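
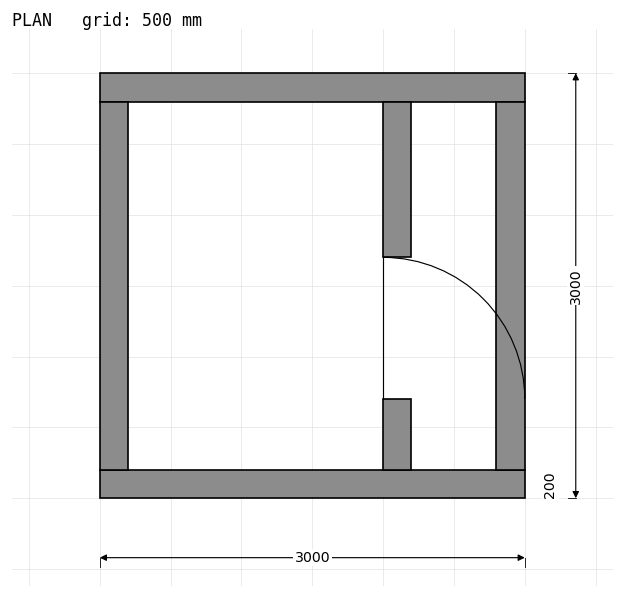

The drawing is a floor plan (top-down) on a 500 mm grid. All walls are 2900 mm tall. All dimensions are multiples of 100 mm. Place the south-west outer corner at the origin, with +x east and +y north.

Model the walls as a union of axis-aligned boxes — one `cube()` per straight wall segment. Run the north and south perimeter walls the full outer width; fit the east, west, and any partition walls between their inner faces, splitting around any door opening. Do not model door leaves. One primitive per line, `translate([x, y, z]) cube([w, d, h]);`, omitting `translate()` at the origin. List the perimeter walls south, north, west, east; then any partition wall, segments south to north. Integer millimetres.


cube([3000, 200, 2900]);
translate([0, 2800, 0]) cube([3000, 200, 2900]);
translate([0, 200, 0]) cube([200, 2600, 2900]);
translate([2800, 200, 0]) cube([200, 2600, 2900]);
translate([2000, 200, 0]) cube([200, 500, 2900]);
translate([2000, 1700, 0]) cube([200, 1100, 2900]);


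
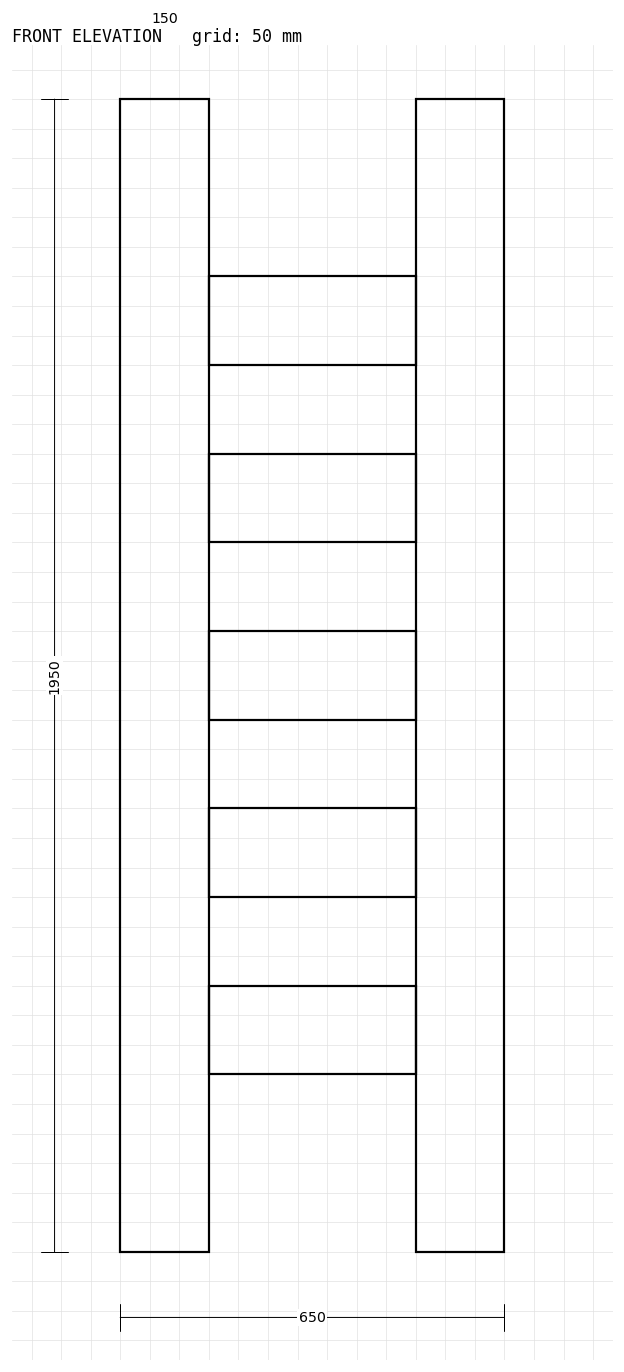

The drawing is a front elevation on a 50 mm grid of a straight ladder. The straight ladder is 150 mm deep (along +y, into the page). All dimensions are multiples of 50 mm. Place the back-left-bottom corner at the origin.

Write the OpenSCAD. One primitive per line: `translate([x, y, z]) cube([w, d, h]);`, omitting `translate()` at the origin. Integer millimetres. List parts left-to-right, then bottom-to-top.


cube([150, 150, 1950]);
translate([150, 0, 300]) cube([350, 150, 150]);
translate([150, 0, 600]) cube([350, 150, 150]);
translate([150, 0, 900]) cube([350, 150, 150]);
translate([150, 0, 1200]) cube([350, 150, 150]);
translate([150, 0, 1500]) cube([350, 150, 150]);
translate([500, 0, 0]) cube([150, 150, 1950]);


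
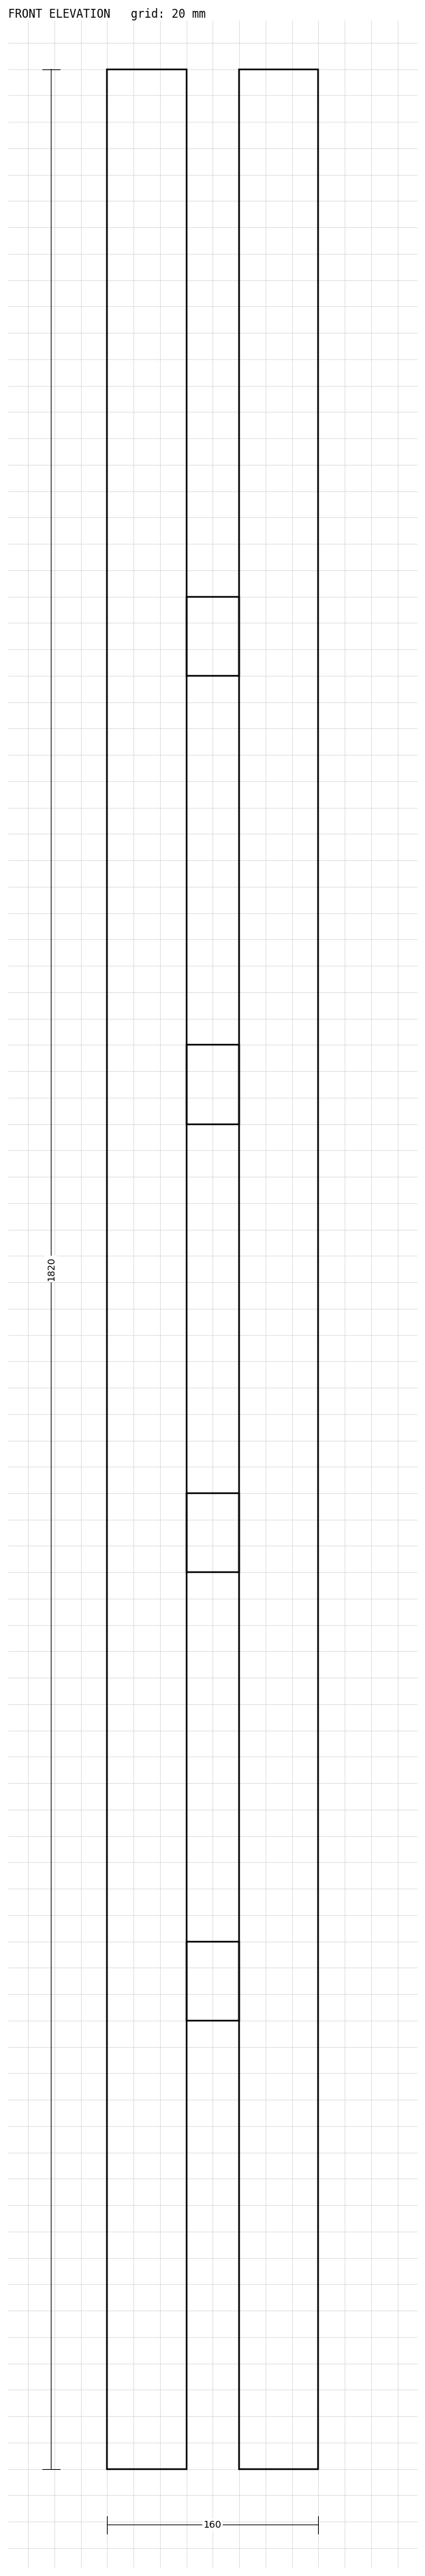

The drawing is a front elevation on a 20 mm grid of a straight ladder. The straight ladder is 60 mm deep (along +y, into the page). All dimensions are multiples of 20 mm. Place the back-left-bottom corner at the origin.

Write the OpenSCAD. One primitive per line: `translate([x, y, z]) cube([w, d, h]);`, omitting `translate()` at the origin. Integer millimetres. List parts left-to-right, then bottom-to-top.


cube([60, 60, 1820]);
translate([60, 0, 340]) cube([40, 60, 60]);
translate([60, 0, 680]) cube([40, 60, 60]);
translate([60, 0, 1020]) cube([40, 60, 60]);
translate([60, 0, 1360]) cube([40, 60, 60]);
translate([100, 0, 0]) cube([60, 60, 1820]);


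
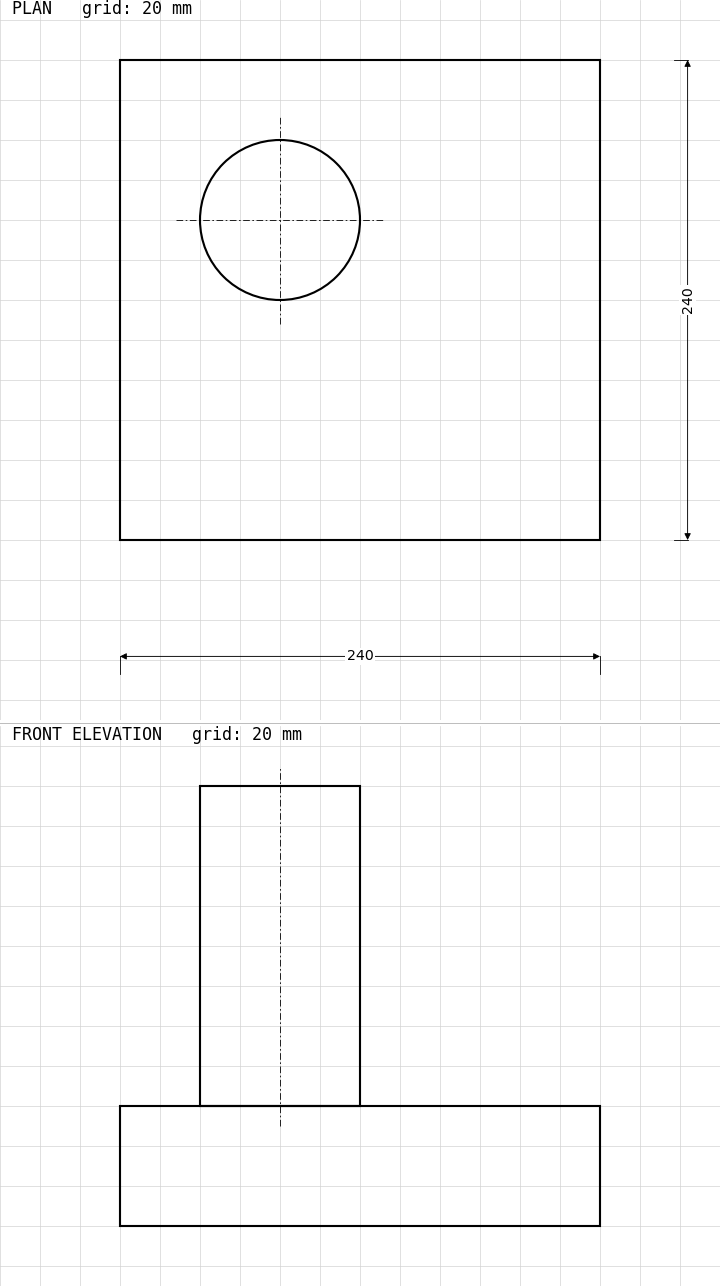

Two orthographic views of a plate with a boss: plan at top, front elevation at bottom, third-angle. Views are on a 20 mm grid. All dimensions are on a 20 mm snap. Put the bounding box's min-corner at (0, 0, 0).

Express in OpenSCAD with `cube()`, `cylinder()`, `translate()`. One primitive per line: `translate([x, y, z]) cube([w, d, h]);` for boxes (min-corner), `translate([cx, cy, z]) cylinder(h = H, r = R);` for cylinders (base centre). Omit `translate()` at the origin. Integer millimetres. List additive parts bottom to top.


cube([240, 240, 60]);
translate([80, 160, 60]) cylinder(h = 160, r = 40);


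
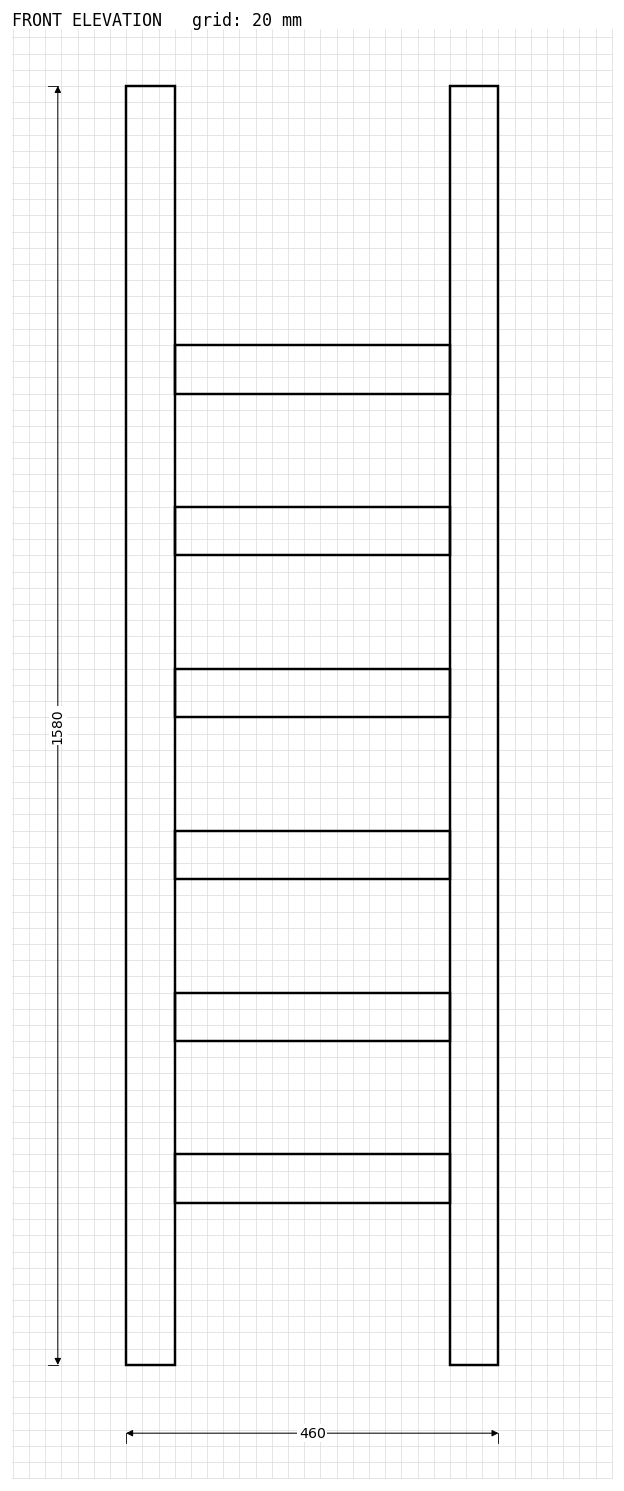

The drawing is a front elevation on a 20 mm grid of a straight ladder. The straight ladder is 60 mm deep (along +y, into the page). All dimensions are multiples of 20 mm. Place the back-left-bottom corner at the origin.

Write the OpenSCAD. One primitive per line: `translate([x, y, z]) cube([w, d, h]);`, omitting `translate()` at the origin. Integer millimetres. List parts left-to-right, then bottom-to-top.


cube([60, 60, 1580]);
translate([60, 0, 200]) cube([340, 60, 60]);
translate([60, 0, 400]) cube([340, 60, 60]);
translate([60, 0, 600]) cube([340, 60, 60]);
translate([60, 0, 800]) cube([340, 60, 60]);
translate([60, 0, 1000]) cube([340, 60, 60]);
translate([60, 0, 1200]) cube([340, 60, 60]);
translate([400, 0, 0]) cube([60, 60, 1580]);


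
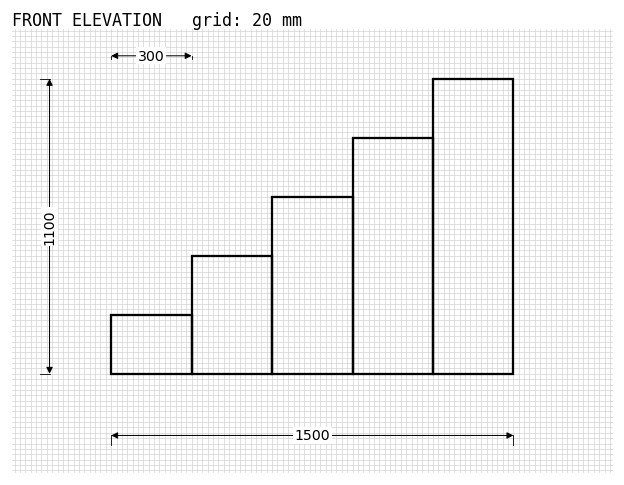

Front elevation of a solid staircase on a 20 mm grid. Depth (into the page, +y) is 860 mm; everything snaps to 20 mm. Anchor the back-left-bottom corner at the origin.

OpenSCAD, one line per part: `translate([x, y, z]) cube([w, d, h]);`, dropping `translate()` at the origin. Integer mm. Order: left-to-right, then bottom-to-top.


cube([300, 860, 220]);
translate([300, 0, 0]) cube([300, 860, 440]);
translate([600, 0, 0]) cube([300, 860, 660]);
translate([900, 0, 0]) cube([300, 860, 880]);
translate([1200, 0, 0]) cube([300, 860, 1100]);


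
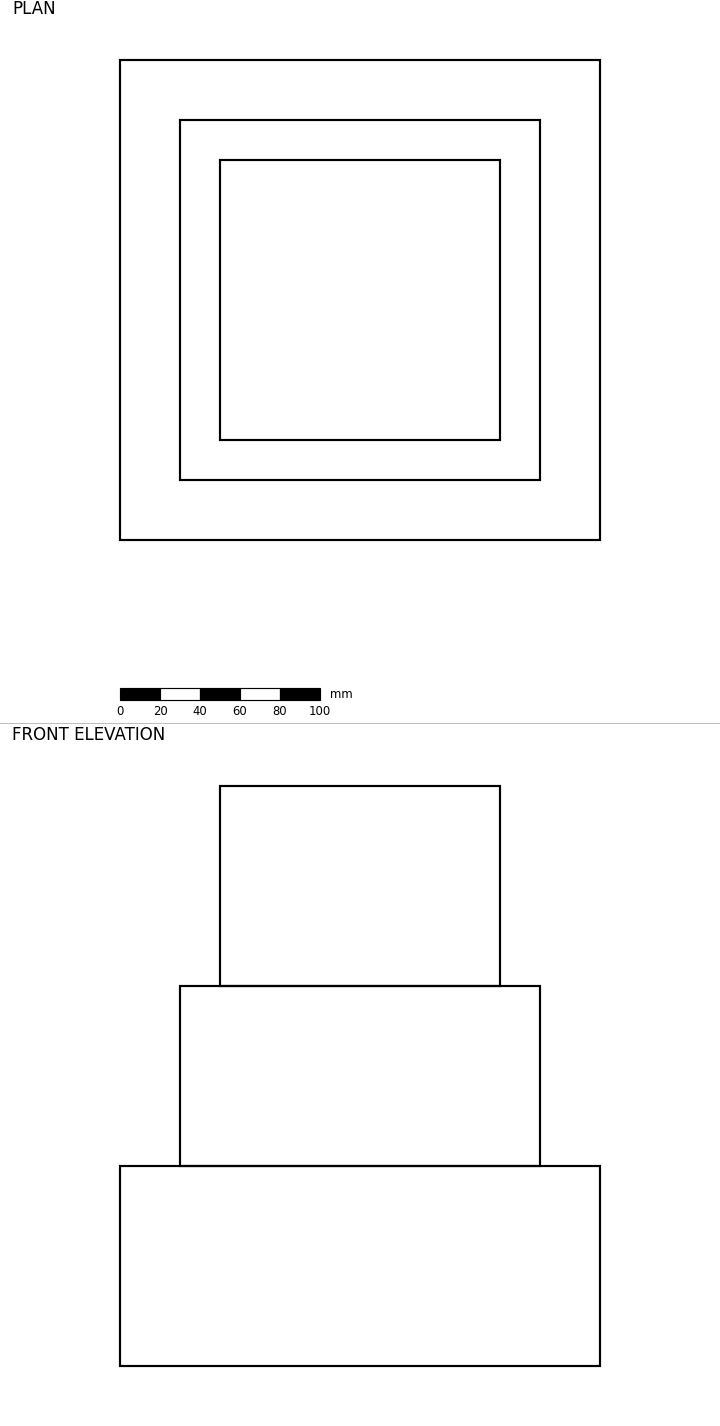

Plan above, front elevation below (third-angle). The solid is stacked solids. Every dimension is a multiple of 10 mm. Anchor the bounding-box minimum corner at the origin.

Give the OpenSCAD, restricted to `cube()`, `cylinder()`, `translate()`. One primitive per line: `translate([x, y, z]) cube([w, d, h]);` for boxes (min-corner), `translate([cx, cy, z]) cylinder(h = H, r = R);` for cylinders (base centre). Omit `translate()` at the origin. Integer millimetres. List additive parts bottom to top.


cube([240, 240, 100]);
translate([30, 30, 100]) cube([180, 180, 90]);
translate([50, 50, 190]) cube([140, 140, 100]);


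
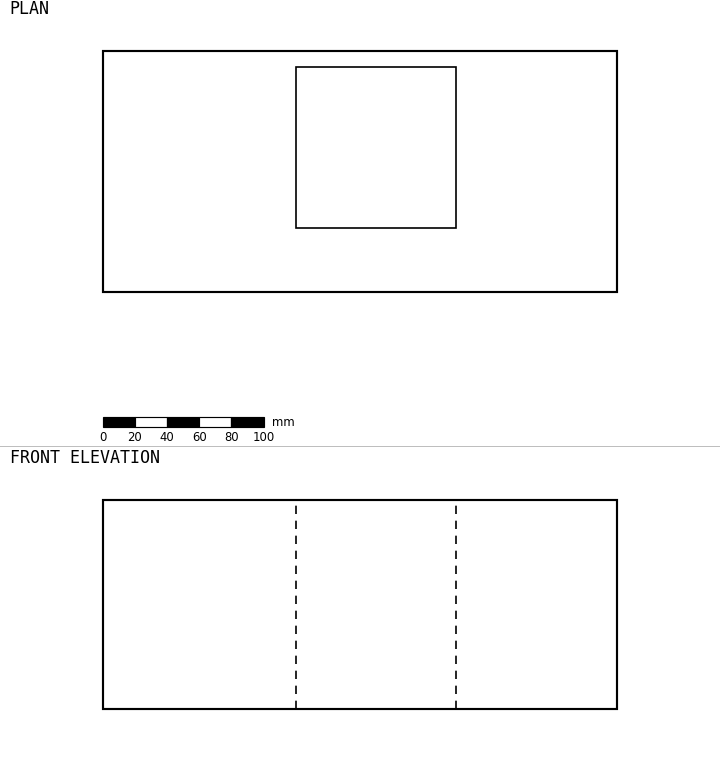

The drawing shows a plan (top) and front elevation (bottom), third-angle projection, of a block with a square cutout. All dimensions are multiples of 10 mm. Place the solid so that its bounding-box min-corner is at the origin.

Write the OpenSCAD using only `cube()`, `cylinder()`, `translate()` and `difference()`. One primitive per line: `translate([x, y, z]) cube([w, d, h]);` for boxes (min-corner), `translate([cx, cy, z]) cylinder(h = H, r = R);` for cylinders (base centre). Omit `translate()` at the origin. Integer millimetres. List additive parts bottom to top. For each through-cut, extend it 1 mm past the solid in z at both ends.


difference() {
  cube([320, 150, 130]);
  translate([120, 40, -1]) cube([100, 100, 132]);
}


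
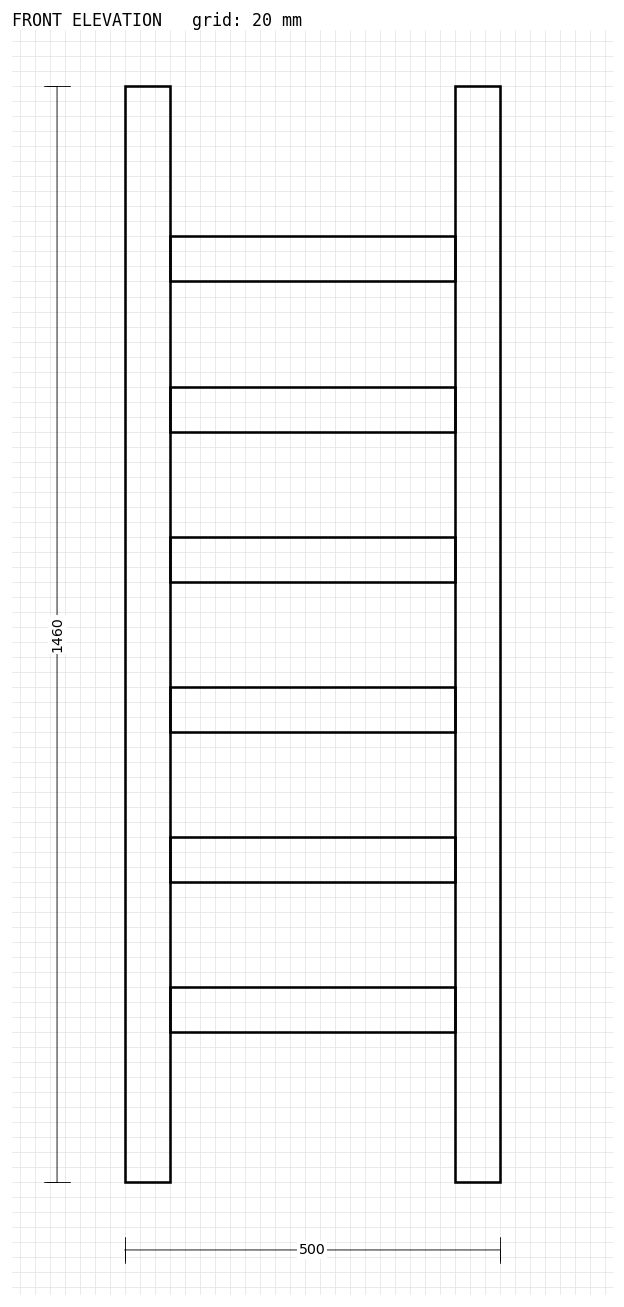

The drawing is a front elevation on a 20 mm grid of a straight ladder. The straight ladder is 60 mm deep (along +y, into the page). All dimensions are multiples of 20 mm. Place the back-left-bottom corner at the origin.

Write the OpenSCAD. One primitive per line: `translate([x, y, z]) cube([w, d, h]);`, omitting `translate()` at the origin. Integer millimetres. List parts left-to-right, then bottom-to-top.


cube([60, 60, 1460]);
translate([60, 0, 200]) cube([380, 60, 60]);
translate([60, 0, 400]) cube([380, 60, 60]);
translate([60, 0, 600]) cube([380, 60, 60]);
translate([60, 0, 800]) cube([380, 60, 60]);
translate([60, 0, 1000]) cube([380, 60, 60]);
translate([60, 0, 1200]) cube([380, 60, 60]);
translate([440, 0, 0]) cube([60, 60, 1460]);


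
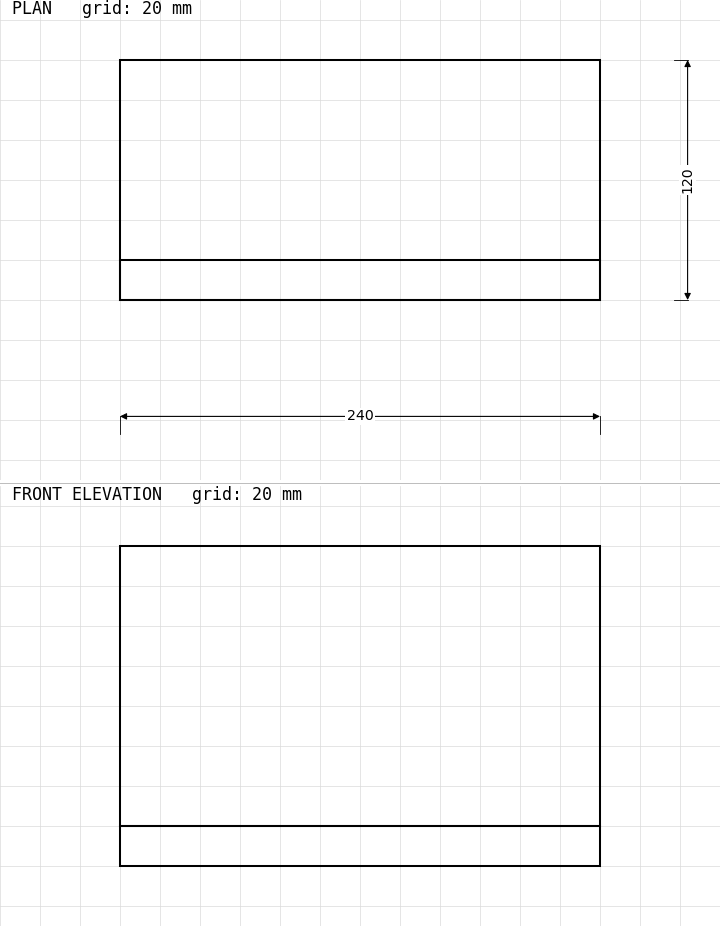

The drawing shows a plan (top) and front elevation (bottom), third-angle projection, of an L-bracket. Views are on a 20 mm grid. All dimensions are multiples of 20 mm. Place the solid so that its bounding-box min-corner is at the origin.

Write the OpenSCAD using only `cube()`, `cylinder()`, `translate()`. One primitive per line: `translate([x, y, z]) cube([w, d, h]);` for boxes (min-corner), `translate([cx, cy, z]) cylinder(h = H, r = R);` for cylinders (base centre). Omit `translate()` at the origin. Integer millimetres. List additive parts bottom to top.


cube([240, 120, 20]);
translate([0, 0, 20]) cube([240, 20, 140]);


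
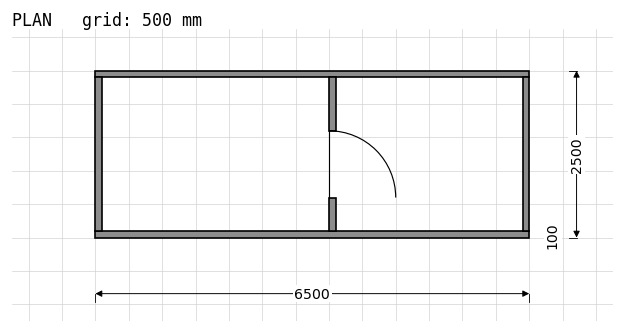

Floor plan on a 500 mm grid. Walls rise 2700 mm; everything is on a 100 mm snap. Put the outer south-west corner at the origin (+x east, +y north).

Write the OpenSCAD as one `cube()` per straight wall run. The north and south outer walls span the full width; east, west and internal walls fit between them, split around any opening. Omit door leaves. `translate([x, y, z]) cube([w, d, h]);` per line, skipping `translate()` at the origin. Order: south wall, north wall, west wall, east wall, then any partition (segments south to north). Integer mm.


cube([6500, 100, 2700]);
translate([0, 2400, 0]) cube([6500, 100, 2700]);
translate([0, 100, 0]) cube([100, 2300, 2700]);
translate([6400, 100, 0]) cube([100, 2300, 2700]);
translate([3500, 100, 0]) cube([100, 500, 2700]);
translate([3500, 1600, 0]) cube([100, 800, 2700]);


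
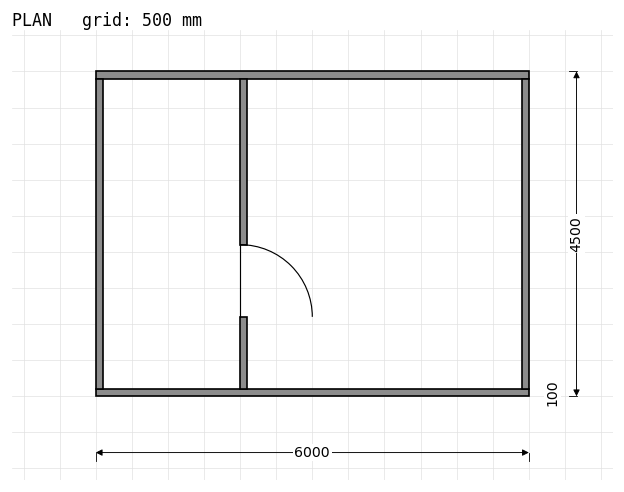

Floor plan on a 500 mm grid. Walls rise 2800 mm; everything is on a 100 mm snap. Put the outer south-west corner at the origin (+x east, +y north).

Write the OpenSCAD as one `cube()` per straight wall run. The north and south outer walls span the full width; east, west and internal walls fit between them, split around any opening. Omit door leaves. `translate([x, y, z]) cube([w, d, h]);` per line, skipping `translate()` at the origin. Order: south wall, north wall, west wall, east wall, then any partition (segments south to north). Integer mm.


cube([6000, 100, 2800]);
translate([0, 4400, 0]) cube([6000, 100, 2800]);
translate([0, 100, 0]) cube([100, 4300, 2800]);
translate([5900, 100, 0]) cube([100, 4300, 2800]);
translate([2000, 100, 0]) cube([100, 1000, 2800]);
translate([2000, 2100, 0]) cube([100, 2300, 2800]);


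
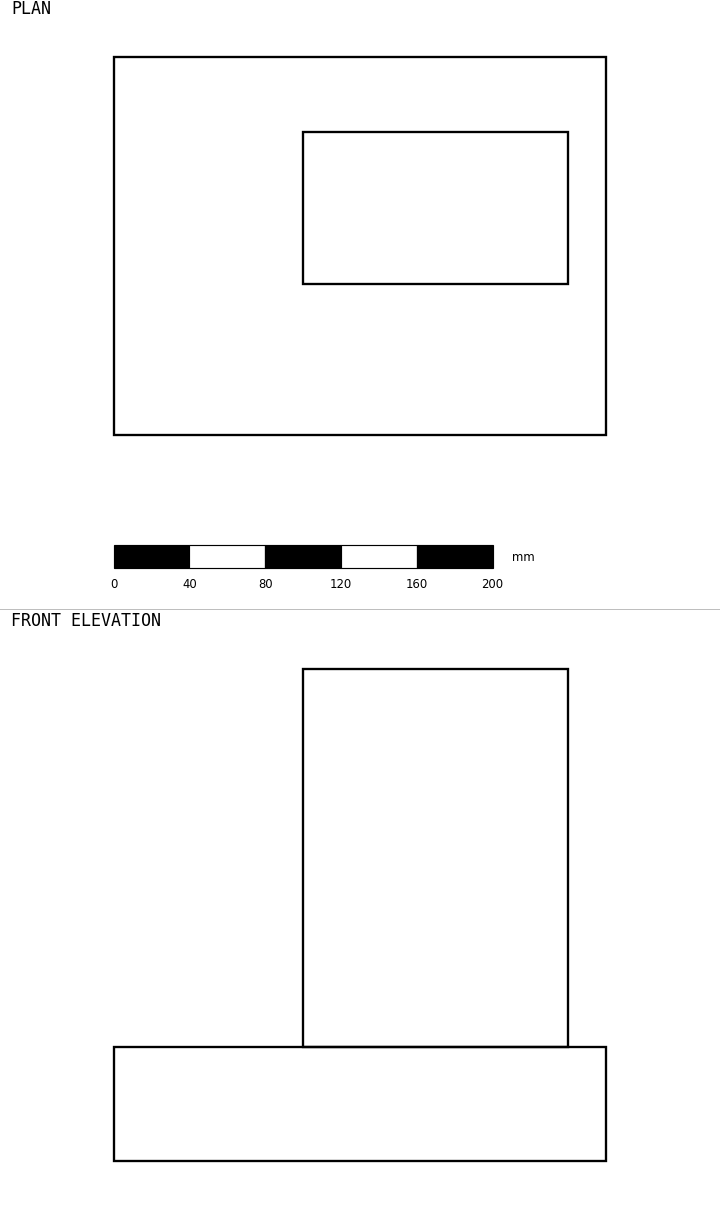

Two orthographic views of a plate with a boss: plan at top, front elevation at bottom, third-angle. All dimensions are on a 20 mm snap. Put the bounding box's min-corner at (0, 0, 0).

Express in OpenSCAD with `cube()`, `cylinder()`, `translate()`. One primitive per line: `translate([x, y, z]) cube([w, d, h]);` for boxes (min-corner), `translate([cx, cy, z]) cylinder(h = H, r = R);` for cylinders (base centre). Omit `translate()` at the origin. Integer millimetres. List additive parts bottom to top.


cube([260, 200, 60]);
translate([100, 80, 60]) cube([140, 80, 200]);


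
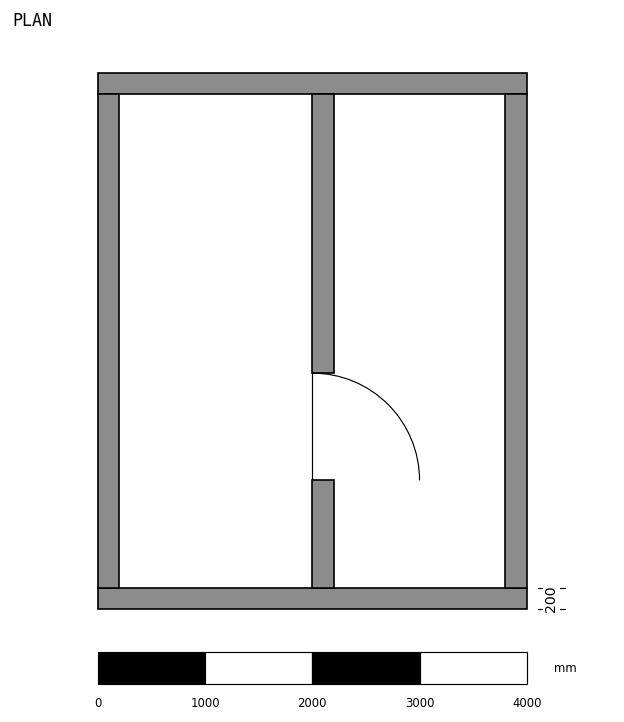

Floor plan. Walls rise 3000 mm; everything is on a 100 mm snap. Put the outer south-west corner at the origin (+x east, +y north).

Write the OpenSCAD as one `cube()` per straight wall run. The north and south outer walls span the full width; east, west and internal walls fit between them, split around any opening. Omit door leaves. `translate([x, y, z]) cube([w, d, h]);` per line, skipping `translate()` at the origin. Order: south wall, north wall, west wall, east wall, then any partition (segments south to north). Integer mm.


cube([4000, 200, 3000]);
translate([0, 4800, 0]) cube([4000, 200, 3000]);
translate([0, 200, 0]) cube([200, 4600, 3000]);
translate([3800, 200, 0]) cube([200, 4600, 3000]);
translate([2000, 200, 0]) cube([200, 1000, 3000]);
translate([2000, 2200, 0]) cube([200, 2600, 3000]);


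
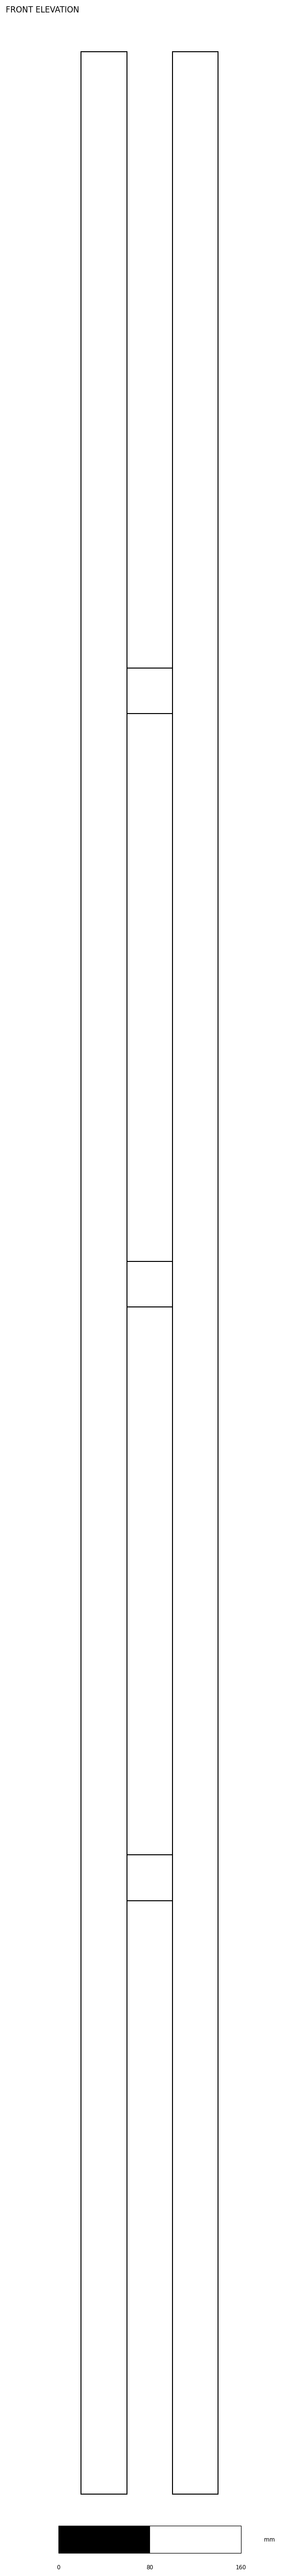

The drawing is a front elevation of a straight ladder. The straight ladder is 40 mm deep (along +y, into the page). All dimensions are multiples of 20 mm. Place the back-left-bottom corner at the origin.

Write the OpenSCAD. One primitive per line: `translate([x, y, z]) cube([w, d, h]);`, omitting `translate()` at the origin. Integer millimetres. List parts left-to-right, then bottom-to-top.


cube([40, 40, 2140]);
translate([40, 0, 520]) cube([40, 40, 40]);
translate([40, 0, 1040]) cube([40, 40, 40]);
translate([40, 0, 1560]) cube([40, 40, 40]);
translate([80, 0, 0]) cube([40, 40, 2140]);


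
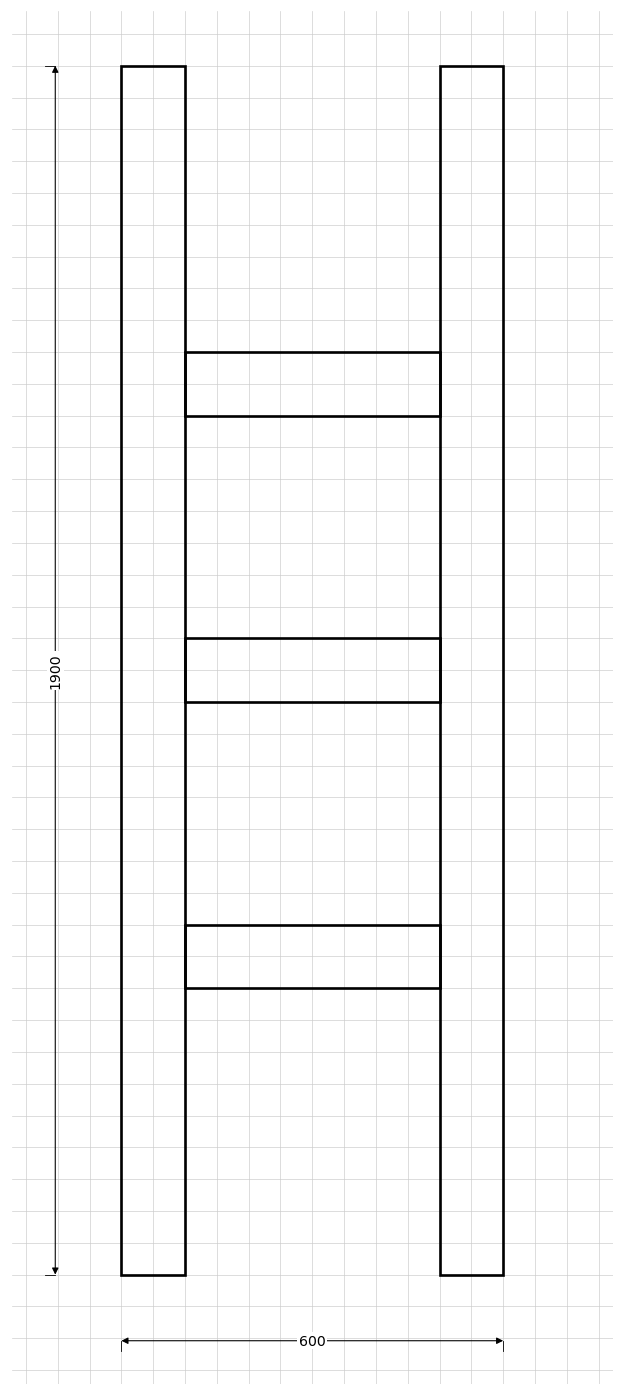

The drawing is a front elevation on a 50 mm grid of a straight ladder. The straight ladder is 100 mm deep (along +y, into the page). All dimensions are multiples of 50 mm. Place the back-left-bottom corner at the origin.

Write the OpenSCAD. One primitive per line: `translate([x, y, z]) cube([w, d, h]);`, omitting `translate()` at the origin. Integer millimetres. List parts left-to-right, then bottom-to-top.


cube([100, 100, 1900]);
translate([100, 0, 450]) cube([400, 100, 100]);
translate([100, 0, 900]) cube([400, 100, 100]);
translate([100, 0, 1350]) cube([400, 100, 100]);
translate([500, 0, 0]) cube([100, 100, 1900]);


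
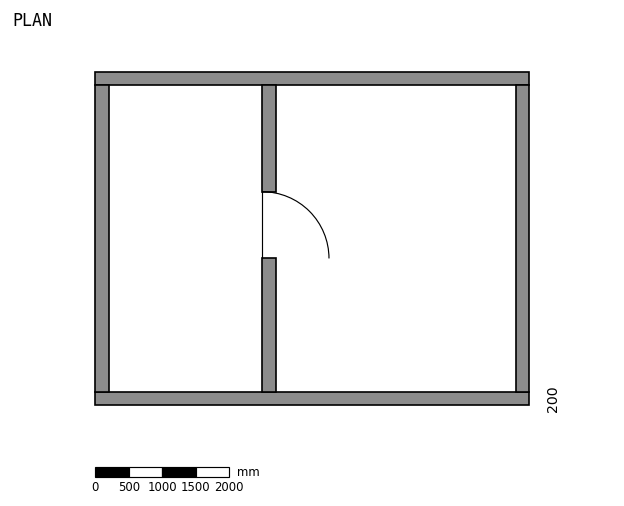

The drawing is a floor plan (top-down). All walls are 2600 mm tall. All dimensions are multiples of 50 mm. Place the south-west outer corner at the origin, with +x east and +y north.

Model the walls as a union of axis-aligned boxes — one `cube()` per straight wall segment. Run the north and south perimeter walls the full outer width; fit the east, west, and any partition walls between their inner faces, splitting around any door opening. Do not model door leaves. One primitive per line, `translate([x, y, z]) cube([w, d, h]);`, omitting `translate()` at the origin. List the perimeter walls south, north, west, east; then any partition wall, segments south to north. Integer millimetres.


cube([6500, 200, 2600]);
translate([0, 4800, 0]) cube([6500, 200, 2600]);
translate([0, 200, 0]) cube([200, 4600, 2600]);
translate([6300, 200, 0]) cube([200, 4600, 2600]);
translate([2500, 200, 0]) cube([200, 2000, 2600]);
translate([2500, 3200, 0]) cube([200, 1600, 2600]);


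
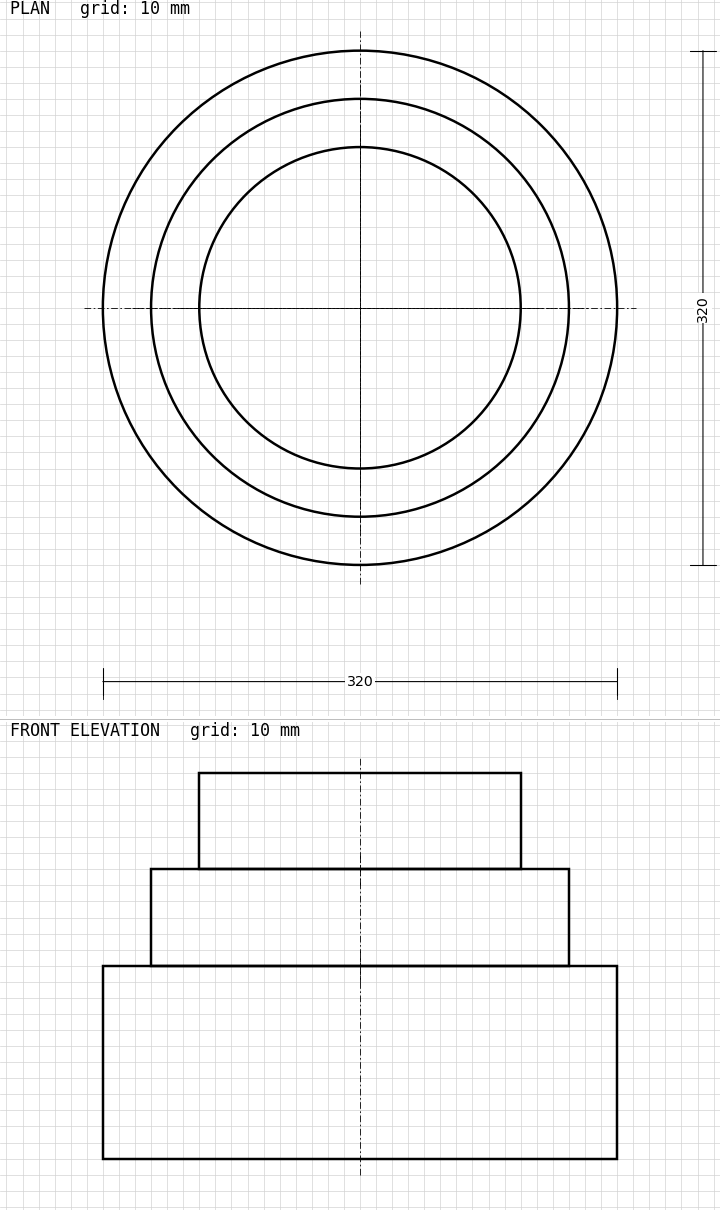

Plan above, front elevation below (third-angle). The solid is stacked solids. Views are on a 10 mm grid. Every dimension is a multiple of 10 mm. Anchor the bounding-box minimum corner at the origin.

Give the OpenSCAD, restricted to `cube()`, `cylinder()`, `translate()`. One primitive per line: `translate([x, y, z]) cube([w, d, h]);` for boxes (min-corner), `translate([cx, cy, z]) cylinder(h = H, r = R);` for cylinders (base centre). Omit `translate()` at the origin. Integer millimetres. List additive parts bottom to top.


translate([160, 160, 0]) cylinder(h = 120, r = 160);
translate([160, 160, 120]) cylinder(h = 60, r = 130);
translate([160, 160, 180]) cylinder(h = 60, r = 100);


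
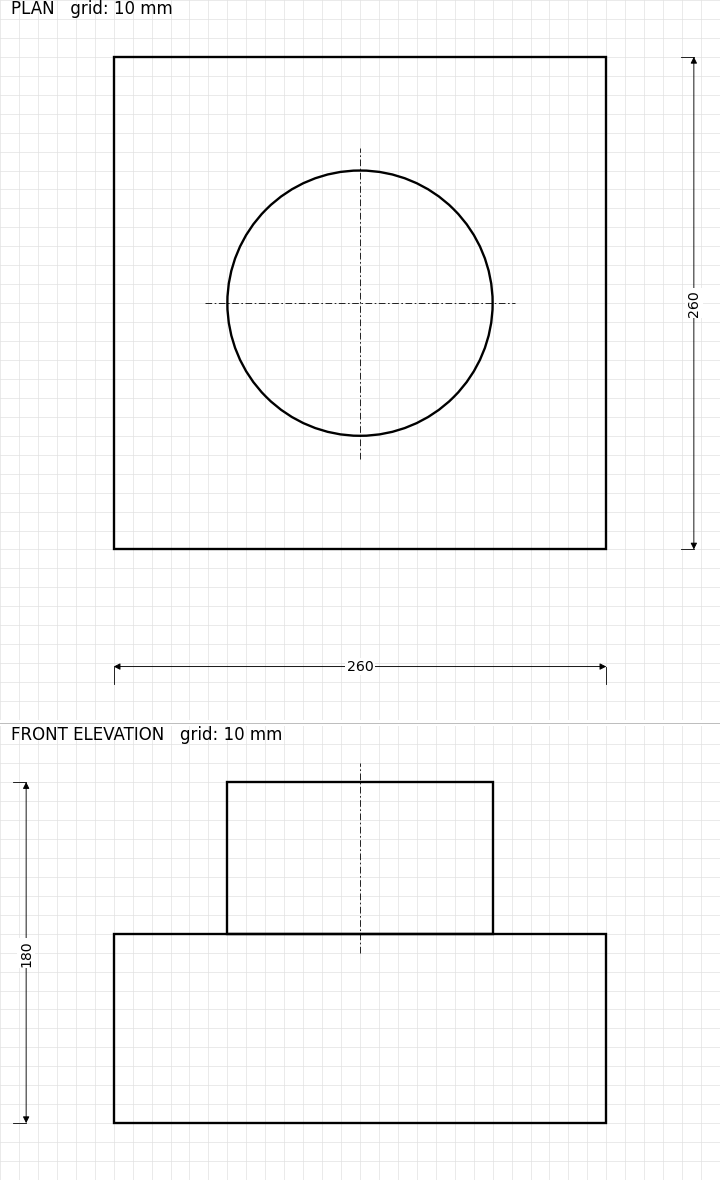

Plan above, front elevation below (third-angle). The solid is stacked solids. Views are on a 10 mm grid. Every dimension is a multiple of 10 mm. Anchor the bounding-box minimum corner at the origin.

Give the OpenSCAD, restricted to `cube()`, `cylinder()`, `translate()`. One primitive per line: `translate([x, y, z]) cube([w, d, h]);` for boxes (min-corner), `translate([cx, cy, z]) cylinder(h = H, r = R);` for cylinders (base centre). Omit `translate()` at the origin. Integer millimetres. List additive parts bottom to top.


cube([260, 260, 100]);
translate([130, 130, 100]) cylinder(h = 80, r = 70);


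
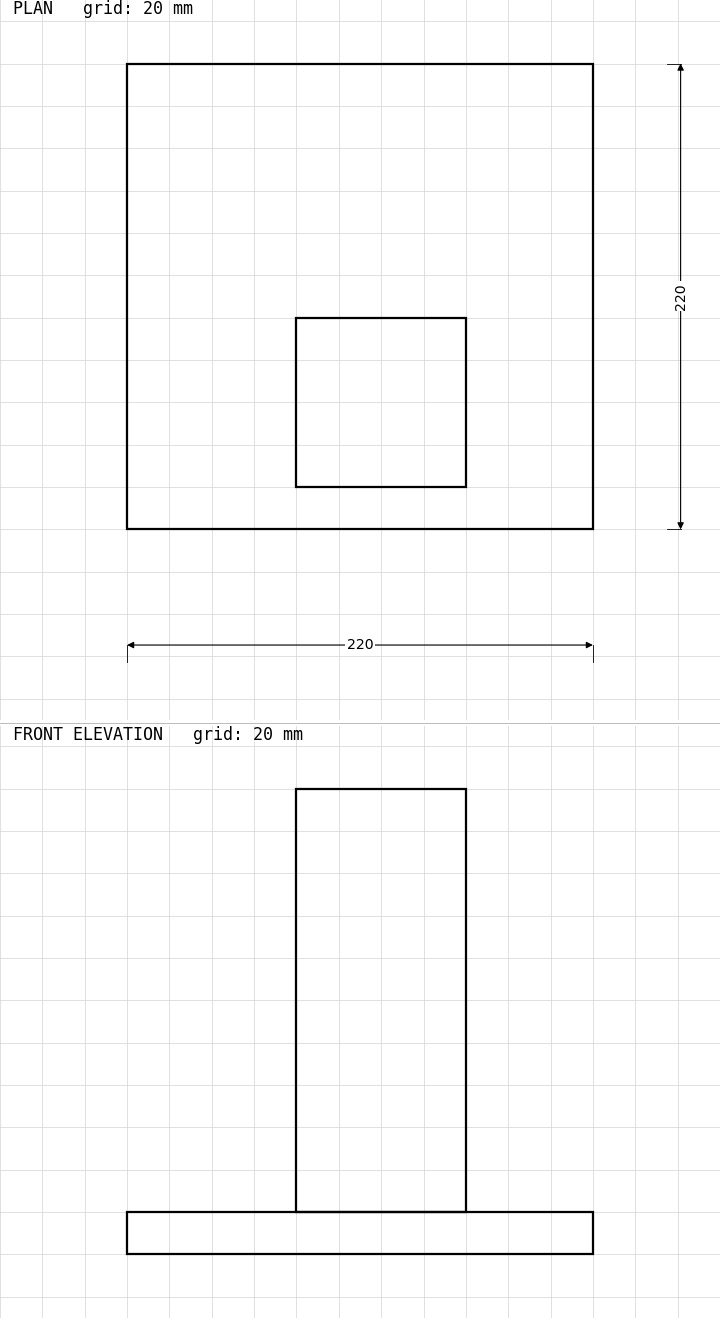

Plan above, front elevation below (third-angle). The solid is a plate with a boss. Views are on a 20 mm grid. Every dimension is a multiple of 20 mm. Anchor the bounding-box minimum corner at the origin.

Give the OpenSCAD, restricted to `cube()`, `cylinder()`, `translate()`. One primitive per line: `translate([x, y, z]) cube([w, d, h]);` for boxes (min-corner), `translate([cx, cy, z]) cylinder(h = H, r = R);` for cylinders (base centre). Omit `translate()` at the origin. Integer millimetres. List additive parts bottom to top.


cube([220, 220, 20]);
translate([80, 20, 20]) cube([80, 80, 200]);


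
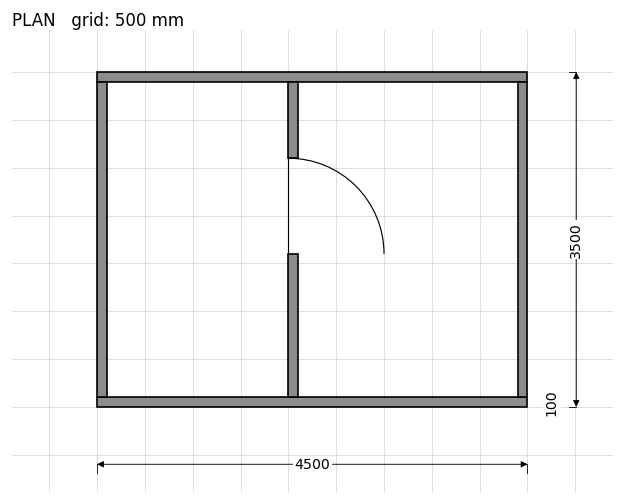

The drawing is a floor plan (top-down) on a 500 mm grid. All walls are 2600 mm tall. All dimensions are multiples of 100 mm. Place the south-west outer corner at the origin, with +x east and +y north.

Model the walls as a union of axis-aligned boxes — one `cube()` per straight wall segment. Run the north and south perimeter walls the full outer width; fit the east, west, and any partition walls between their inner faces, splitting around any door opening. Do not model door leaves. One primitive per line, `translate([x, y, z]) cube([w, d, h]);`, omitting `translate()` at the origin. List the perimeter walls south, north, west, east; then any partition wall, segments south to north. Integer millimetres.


cube([4500, 100, 2600]);
translate([0, 3400, 0]) cube([4500, 100, 2600]);
translate([0, 100, 0]) cube([100, 3300, 2600]);
translate([4400, 100, 0]) cube([100, 3300, 2600]);
translate([2000, 100, 0]) cube([100, 1500, 2600]);
translate([2000, 2600, 0]) cube([100, 800, 2600]);


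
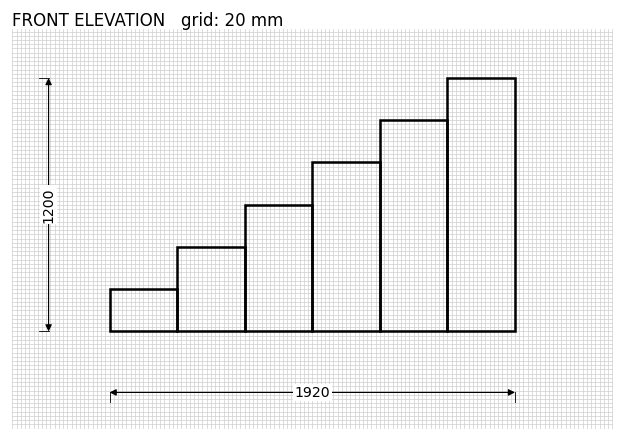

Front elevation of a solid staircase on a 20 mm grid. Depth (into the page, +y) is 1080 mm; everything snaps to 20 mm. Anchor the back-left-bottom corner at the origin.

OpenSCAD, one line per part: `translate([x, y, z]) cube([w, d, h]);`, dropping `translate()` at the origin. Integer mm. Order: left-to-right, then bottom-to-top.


cube([320, 1080, 200]);
translate([320, 0, 0]) cube([320, 1080, 400]);
translate([640, 0, 0]) cube([320, 1080, 600]);
translate([960, 0, 0]) cube([320, 1080, 800]);
translate([1280, 0, 0]) cube([320, 1080, 1000]);
translate([1600, 0, 0]) cube([320, 1080, 1200]);


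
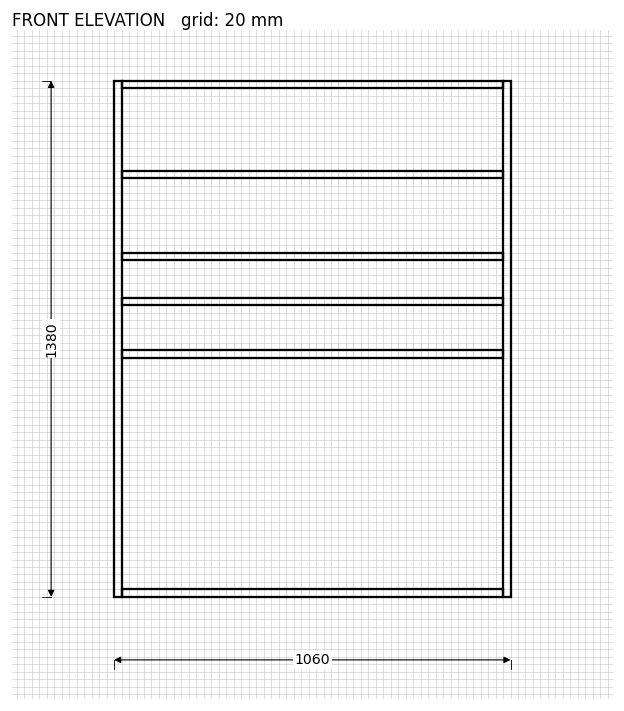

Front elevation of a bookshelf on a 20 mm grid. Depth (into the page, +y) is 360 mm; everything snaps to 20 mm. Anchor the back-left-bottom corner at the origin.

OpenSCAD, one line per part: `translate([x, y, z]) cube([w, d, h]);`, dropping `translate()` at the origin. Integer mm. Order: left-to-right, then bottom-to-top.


cube([20, 360, 1380]);
translate([20, 0, 0]) cube([1020, 360, 20]);
translate([20, 0, 640]) cube([1020, 360, 20]);
translate([20, 0, 780]) cube([1020, 360, 20]);
translate([20, 0, 900]) cube([1020, 360, 20]);
translate([20, 0, 1120]) cube([1020, 360, 20]);
translate([20, 0, 1360]) cube([1020, 360, 20]);
translate([1040, 0, 0]) cube([20, 360, 1380]);


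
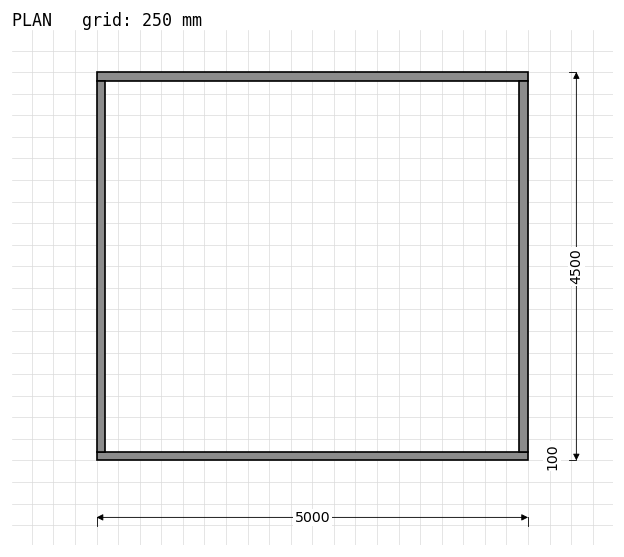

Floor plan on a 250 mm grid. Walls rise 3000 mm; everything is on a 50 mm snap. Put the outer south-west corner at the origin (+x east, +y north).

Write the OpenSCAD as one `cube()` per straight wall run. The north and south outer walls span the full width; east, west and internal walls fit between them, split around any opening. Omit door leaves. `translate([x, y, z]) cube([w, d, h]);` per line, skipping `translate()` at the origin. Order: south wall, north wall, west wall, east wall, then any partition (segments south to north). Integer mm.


cube([5000, 100, 3000]);
translate([0, 4400, 0]) cube([5000, 100, 3000]);
translate([0, 100, 0]) cube([100, 4300, 3000]);
translate([4900, 100, 0]) cube([100, 4300, 3000]);


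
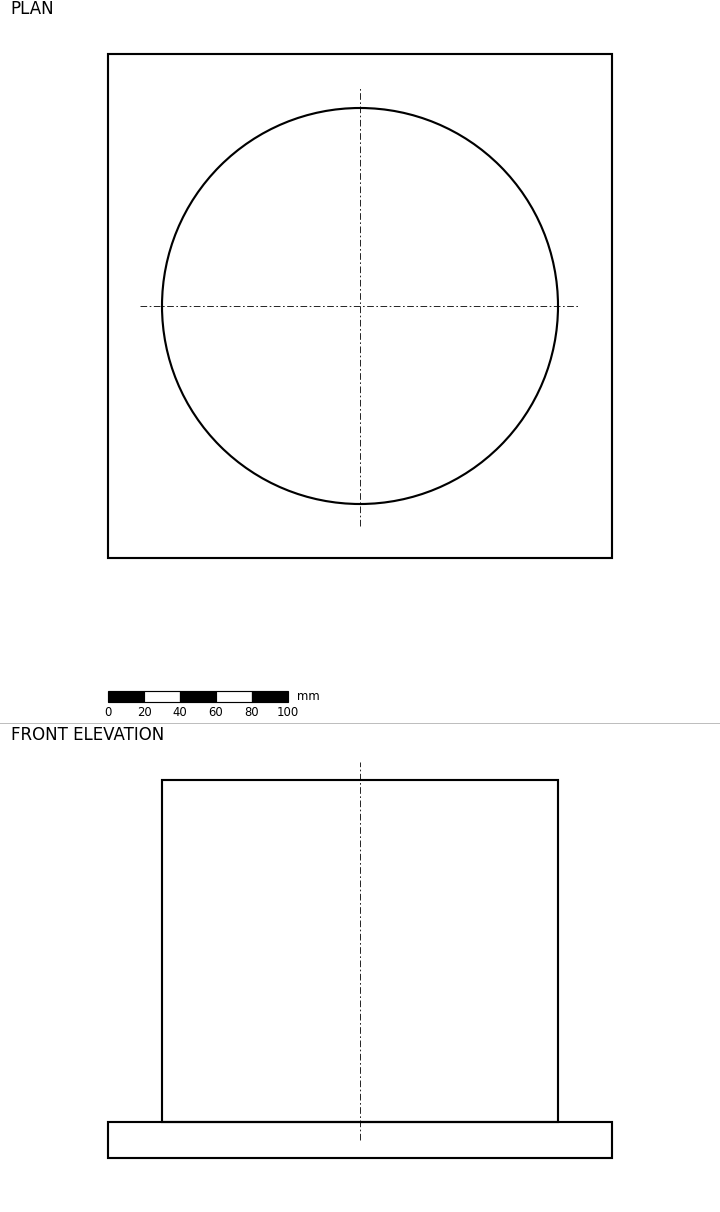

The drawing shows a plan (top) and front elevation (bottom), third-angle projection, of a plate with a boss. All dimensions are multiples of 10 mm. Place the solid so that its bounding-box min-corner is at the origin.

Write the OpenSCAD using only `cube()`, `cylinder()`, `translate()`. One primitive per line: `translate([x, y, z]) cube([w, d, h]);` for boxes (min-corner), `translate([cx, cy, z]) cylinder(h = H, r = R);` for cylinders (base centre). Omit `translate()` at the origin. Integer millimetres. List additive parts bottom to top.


cube([280, 280, 20]);
translate([140, 140, 20]) cylinder(h = 190, r = 110);


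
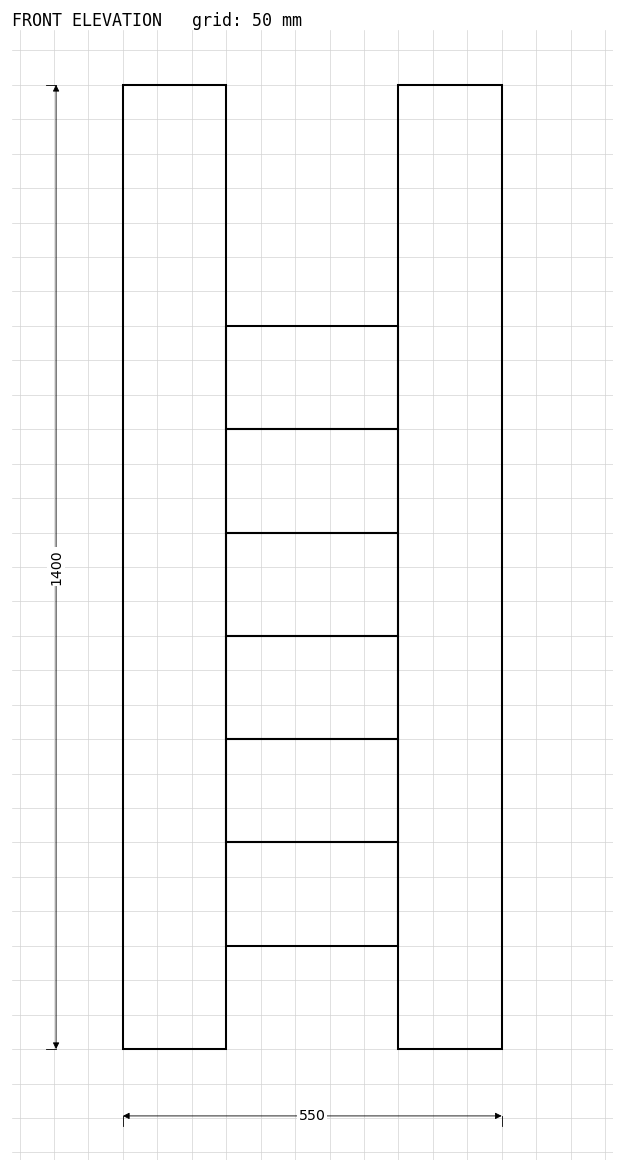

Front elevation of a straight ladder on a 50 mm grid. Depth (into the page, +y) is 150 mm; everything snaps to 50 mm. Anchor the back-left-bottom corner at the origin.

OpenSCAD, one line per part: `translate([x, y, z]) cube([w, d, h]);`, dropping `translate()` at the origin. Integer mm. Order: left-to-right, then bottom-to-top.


cube([150, 150, 1400]);
translate([150, 0, 150]) cube([250, 150, 150]);
translate([150, 0, 300]) cube([250, 150, 150]);
translate([150, 0, 450]) cube([250, 150, 150]);
translate([150, 0, 600]) cube([250, 150, 150]);
translate([150, 0, 750]) cube([250, 150, 150]);
translate([150, 0, 900]) cube([250, 150, 150]);
translate([400, 0, 0]) cube([150, 150, 1400]);


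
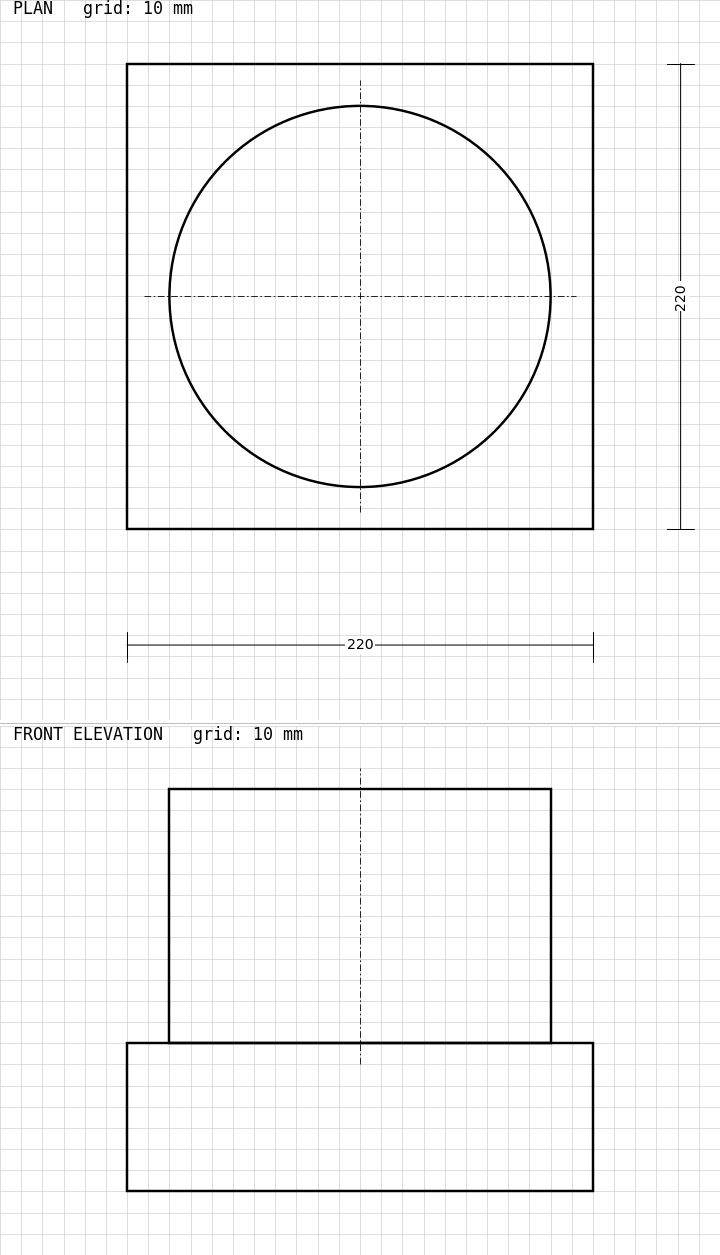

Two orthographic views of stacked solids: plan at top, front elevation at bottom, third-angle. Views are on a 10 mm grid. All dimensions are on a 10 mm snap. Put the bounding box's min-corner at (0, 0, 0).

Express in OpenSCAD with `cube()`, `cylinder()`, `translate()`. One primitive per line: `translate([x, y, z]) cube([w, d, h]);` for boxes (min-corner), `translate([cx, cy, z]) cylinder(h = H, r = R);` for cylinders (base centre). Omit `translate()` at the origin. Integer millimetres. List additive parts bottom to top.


cube([220, 220, 70]);
translate([110, 110, 70]) cylinder(h = 120, r = 90);


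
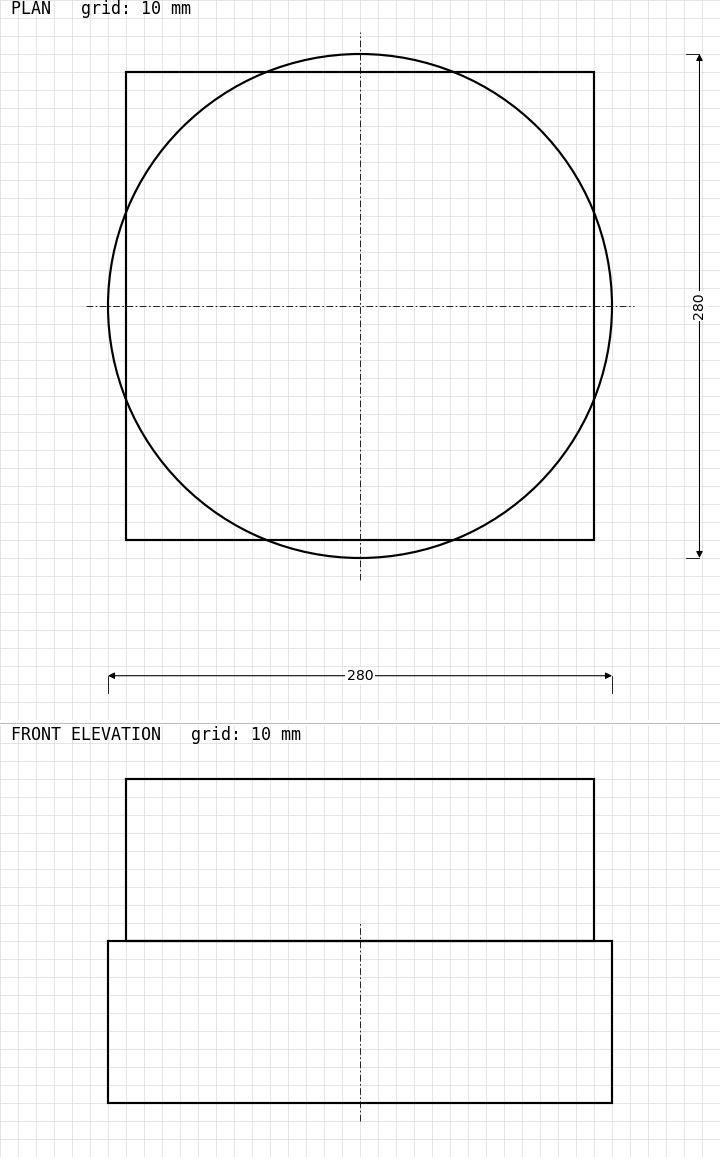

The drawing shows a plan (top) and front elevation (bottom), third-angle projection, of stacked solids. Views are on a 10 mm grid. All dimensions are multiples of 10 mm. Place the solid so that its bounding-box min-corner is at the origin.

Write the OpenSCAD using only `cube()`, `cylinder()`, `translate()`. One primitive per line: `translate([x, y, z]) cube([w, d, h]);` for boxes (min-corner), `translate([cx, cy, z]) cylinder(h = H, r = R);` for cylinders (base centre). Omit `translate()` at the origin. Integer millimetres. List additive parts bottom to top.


translate([140, 140, 0]) cylinder(h = 90, r = 140);
translate([10, 10, 90]) cube([260, 260, 90]);


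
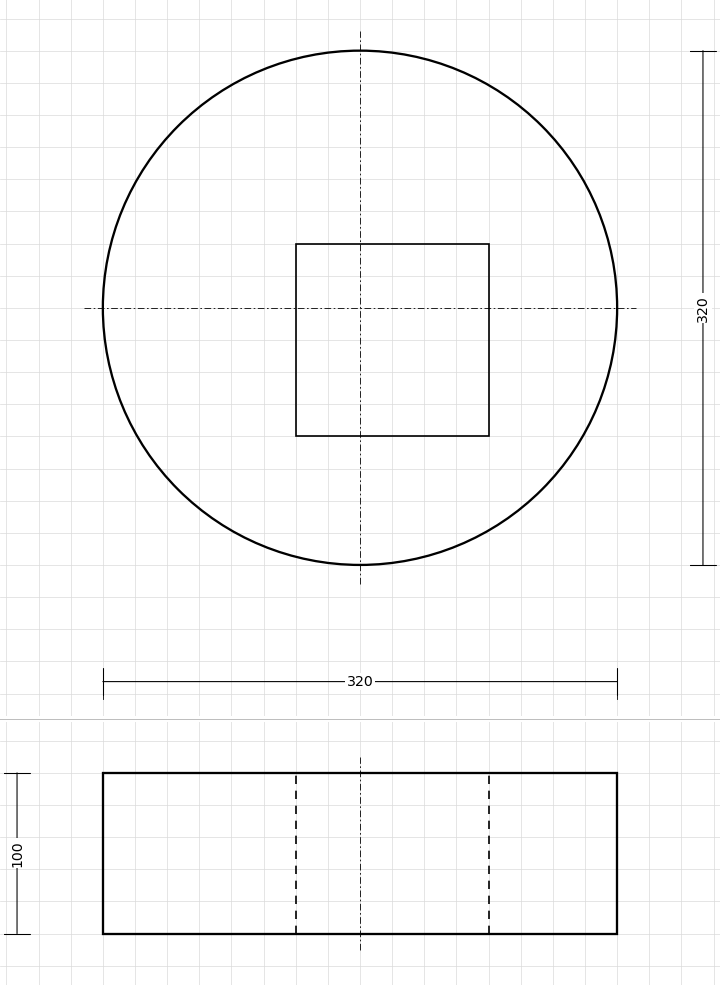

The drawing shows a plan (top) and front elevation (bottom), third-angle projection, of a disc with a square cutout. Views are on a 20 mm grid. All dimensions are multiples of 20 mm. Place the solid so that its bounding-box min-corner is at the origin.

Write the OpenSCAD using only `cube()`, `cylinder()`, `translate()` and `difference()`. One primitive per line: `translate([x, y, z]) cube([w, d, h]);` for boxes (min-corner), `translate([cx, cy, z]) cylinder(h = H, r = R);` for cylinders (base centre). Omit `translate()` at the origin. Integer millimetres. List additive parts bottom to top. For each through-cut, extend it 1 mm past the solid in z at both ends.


difference() {
  translate([160, 160, 0]) cylinder(h = 100, r = 160);
  translate([120, 80, -1]) cube([120, 120, 102]);
}


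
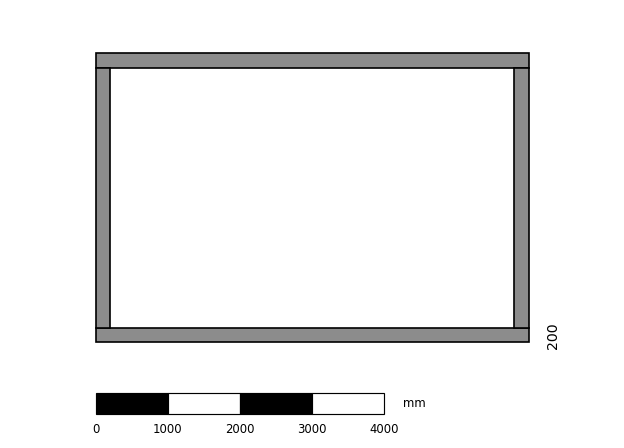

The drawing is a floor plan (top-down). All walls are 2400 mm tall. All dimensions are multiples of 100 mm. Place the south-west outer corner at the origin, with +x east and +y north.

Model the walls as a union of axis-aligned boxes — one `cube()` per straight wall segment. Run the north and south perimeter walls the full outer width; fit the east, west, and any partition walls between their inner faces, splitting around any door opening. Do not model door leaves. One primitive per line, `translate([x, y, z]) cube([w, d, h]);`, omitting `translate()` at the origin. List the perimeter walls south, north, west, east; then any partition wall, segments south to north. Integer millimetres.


cube([6000, 200, 2400]);
translate([0, 3800, 0]) cube([6000, 200, 2400]);
translate([0, 200, 0]) cube([200, 3600, 2400]);
translate([5800, 200, 0]) cube([200, 3600, 2400]);


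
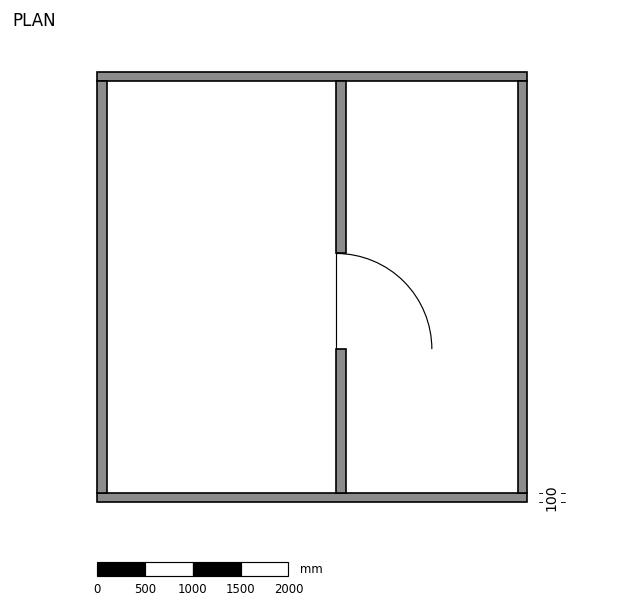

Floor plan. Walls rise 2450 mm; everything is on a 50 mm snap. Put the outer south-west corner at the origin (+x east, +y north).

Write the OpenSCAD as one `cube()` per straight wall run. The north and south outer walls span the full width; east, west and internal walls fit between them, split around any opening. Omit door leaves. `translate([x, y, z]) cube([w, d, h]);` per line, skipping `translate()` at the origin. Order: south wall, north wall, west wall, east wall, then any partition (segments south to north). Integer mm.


cube([4500, 100, 2450]);
translate([0, 4400, 0]) cube([4500, 100, 2450]);
translate([0, 100, 0]) cube([100, 4300, 2450]);
translate([4400, 100, 0]) cube([100, 4300, 2450]);
translate([2500, 100, 0]) cube([100, 1500, 2450]);
translate([2500, 2600, 0]) cube([100, 1800, 2450]);


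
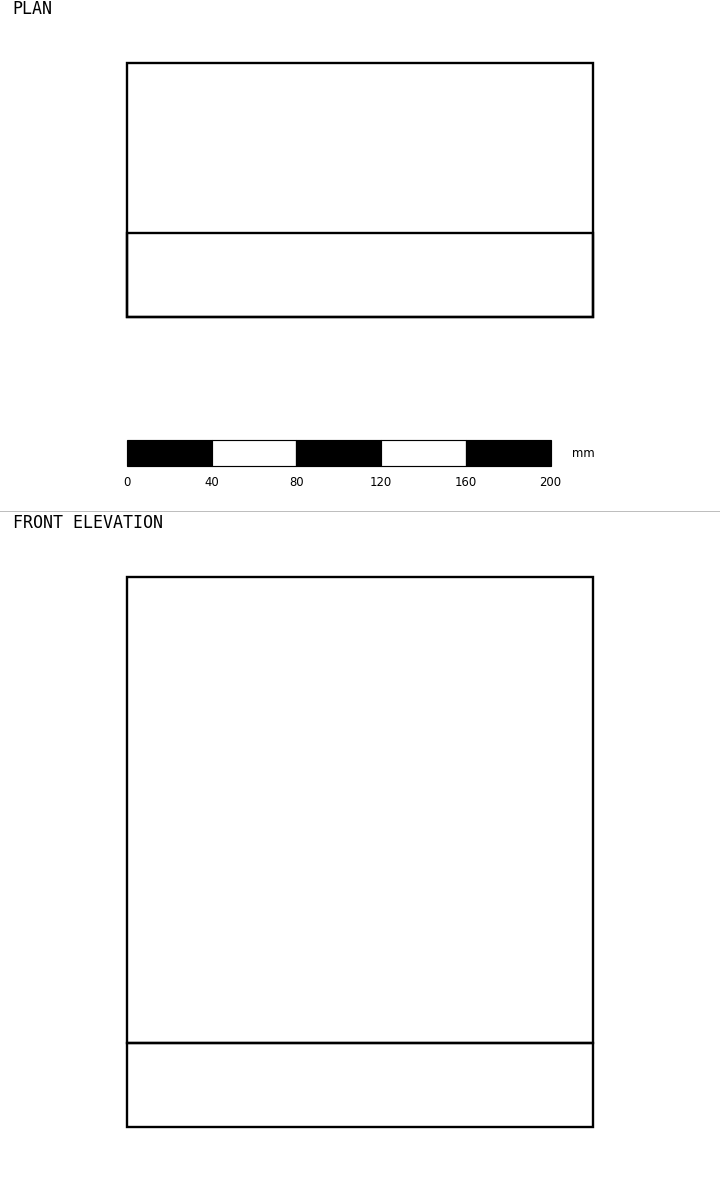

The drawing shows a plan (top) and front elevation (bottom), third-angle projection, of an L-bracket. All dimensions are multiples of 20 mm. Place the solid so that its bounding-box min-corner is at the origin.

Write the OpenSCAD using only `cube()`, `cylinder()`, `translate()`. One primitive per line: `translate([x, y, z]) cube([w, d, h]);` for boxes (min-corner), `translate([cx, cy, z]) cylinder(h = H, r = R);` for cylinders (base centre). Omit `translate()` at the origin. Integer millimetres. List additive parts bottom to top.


cube([220, 120, 40]);
translate([0, 0, 40]) cube([220, 40, 220]);


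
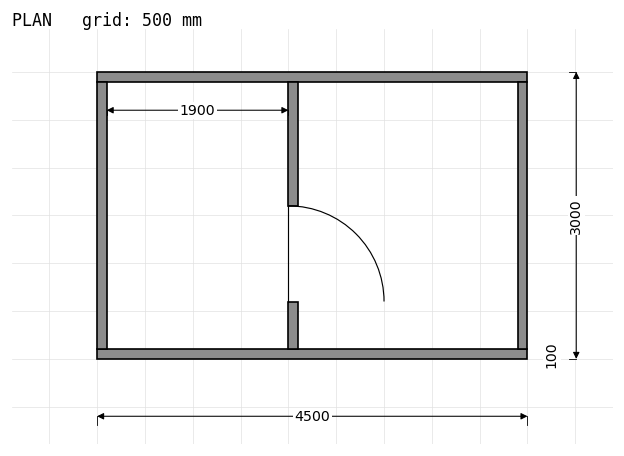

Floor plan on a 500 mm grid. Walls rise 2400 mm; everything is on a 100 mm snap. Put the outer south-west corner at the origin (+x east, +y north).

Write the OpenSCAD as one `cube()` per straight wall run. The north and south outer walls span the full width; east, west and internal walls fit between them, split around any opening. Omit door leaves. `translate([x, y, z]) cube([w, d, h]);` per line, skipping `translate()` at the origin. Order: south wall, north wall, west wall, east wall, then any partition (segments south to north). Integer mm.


cube([4500, 100, 2400]);
translate([0, 2900, 0]) cube([4500, 100, 2400]);
translate([0, 100, 0]) cube([100, 2800, 2400]);
translate([4400, 100, 0]) cube([100, 2800, 2400]);
translate([2000, 100, 0]) cube([100, 500, 2400]);
translate([2000, 1600, 0]) cube([100, 1300, 2400]);


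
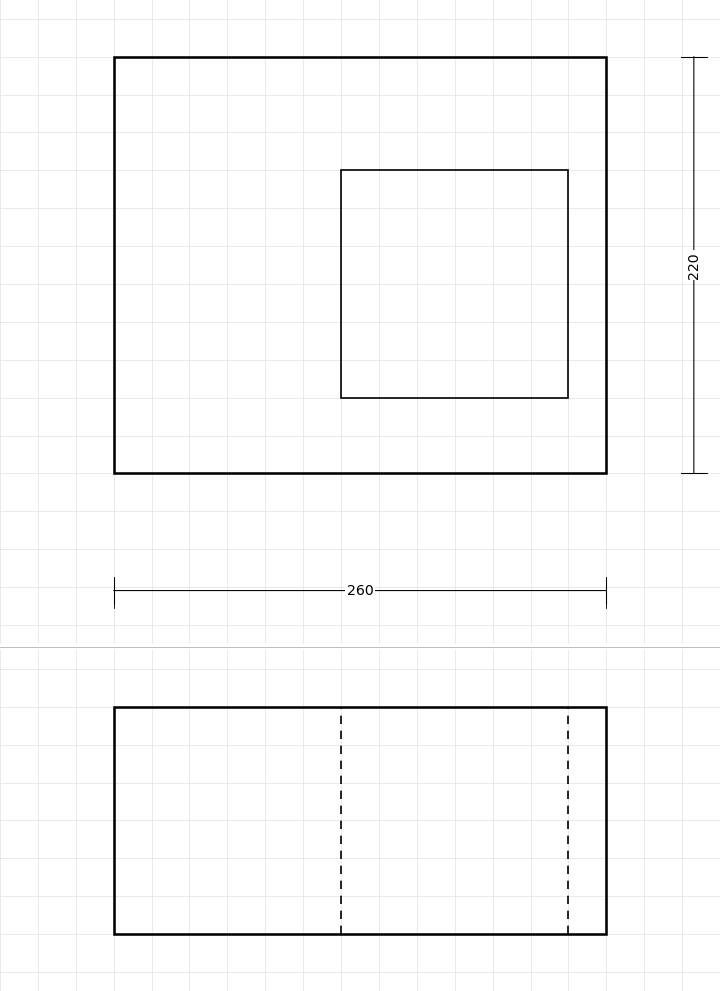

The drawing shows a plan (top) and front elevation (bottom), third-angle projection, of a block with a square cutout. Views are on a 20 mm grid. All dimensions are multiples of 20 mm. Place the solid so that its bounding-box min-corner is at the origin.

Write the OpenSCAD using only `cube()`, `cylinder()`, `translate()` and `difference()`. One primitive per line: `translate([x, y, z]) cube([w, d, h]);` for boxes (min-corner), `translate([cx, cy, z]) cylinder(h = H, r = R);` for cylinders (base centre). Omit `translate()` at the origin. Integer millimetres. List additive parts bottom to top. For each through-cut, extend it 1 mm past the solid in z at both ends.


difference() {
  cube([260, 220, 120]);
  translate([120, 40, -1]) cube([120, 120, 122]);
}
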